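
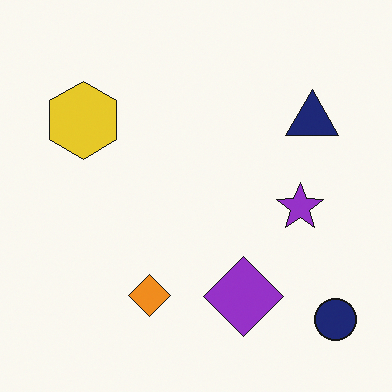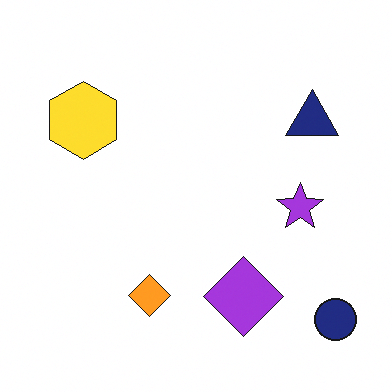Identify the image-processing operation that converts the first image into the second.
The transformation is: brightened a little.

Every pixel — background and shapes alike — is uniformly brightened.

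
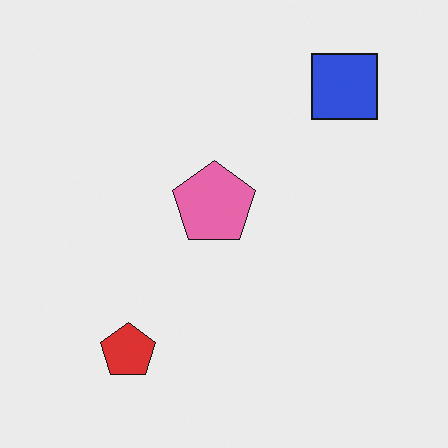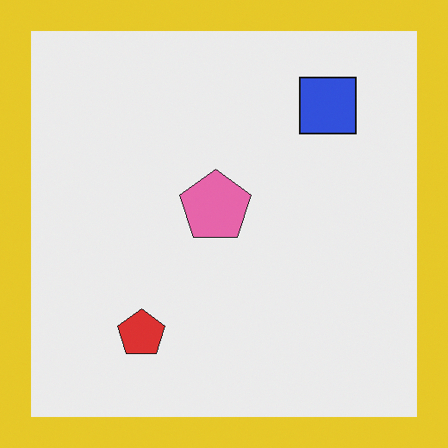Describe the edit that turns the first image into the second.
The transformation is: framed with a yellow border.

A solid yellow frame runs around the edge of the second image, with the content slightly shrunk inside it.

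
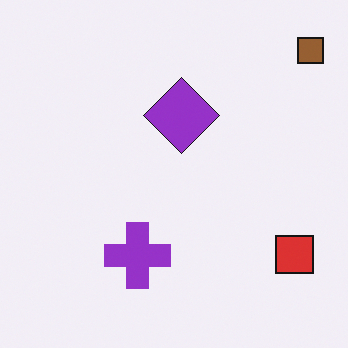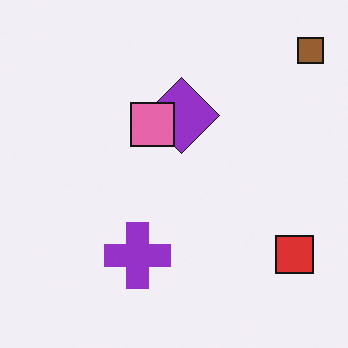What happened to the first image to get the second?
The second image is the first overlaid with an additional pink square.

A pink square appears in the second image that is absent from the first.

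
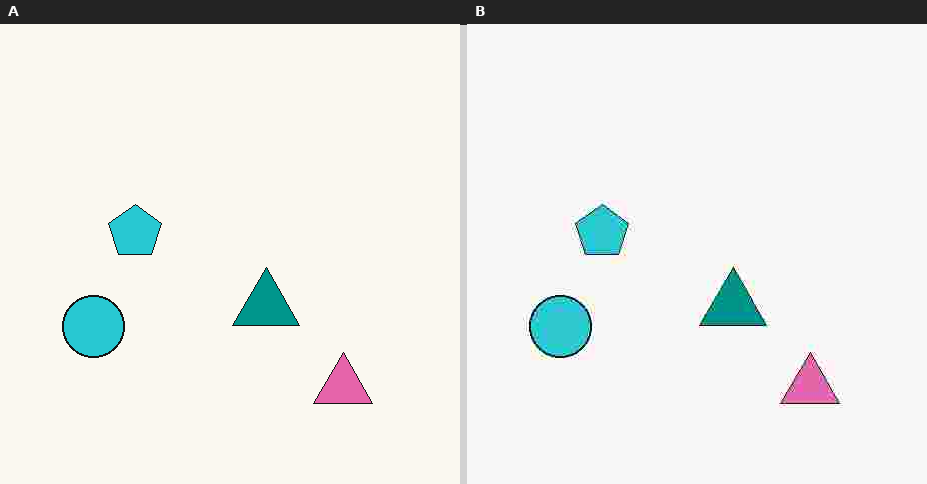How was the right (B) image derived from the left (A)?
The right (B) image is the left (A) degraded with heavy JPEG compression.

Blocky 8×8 compression artifacts appear around shape edges and the flat background shows ringing — characteristic JPEG degradation.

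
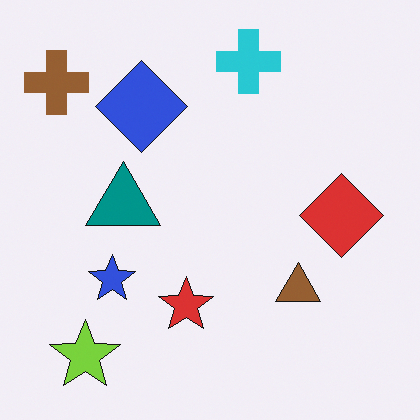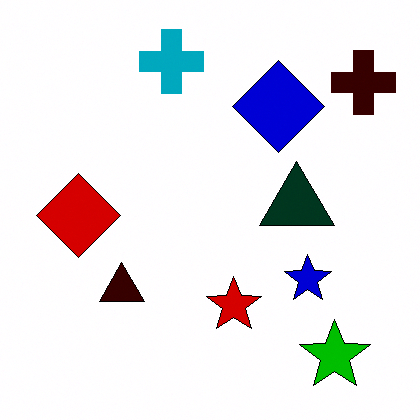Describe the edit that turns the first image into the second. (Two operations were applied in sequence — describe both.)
The second image is the first given much higher contrast, then flipped horizontally (left ↔ right).

Tones are pushed away from mid-grey across the whole image — a global contrast change. The brown cross is in the top-left of the first image and the top-right of the second — shapes on opposite sides of the vertical midline have swapped in a mirror flip.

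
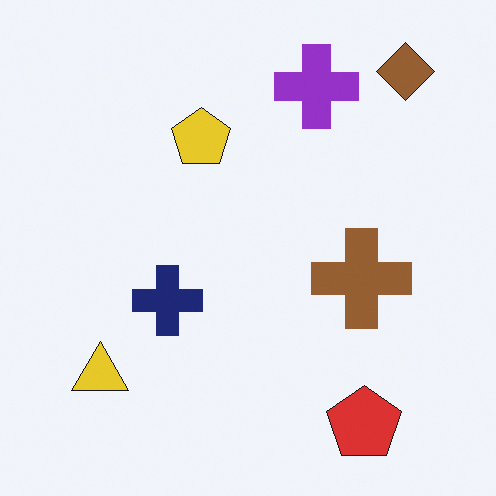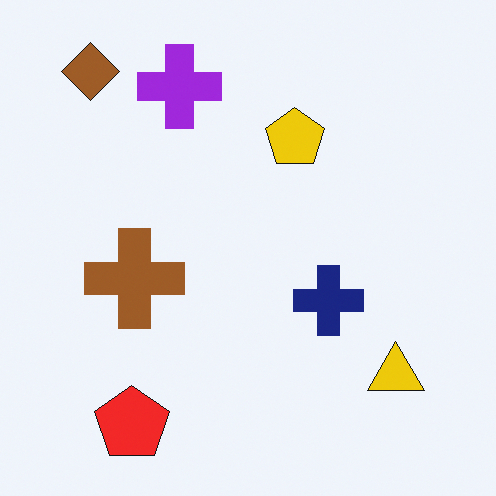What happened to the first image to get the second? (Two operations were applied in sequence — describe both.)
The transformation is: flipped horizontally (left ↔ right), then slightly oversaturated.

The brown diamond is in the top-right of the first image and the top-left of the second — shapes on opposite sides of the vertical midline have swapped in a mirror flip. All colors are more vivid — a global saturation change.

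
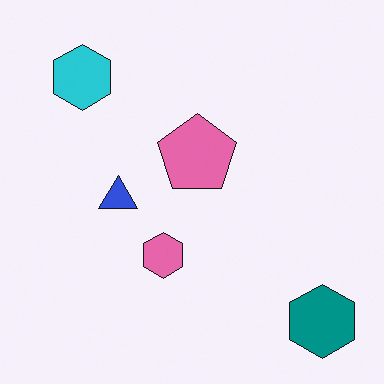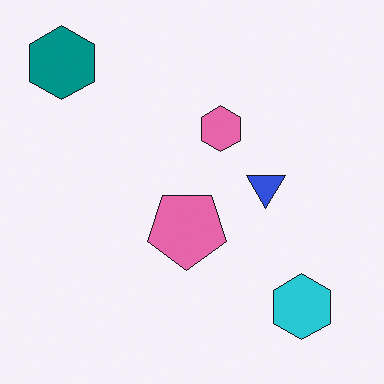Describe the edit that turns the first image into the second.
This is the original image rotated 180°.

The teal hexagon sits in the bottom-right of the first image and the top-left of the second — consistent with a whole-image 180° rotation.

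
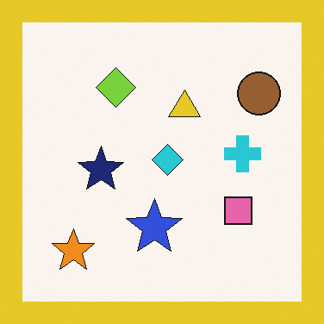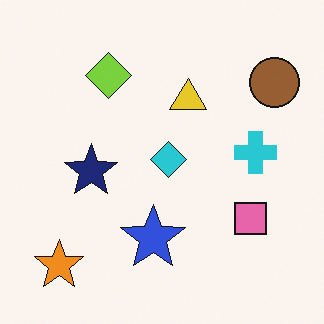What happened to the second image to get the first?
The image was framed with a yellow border.

A solid yellow frame runs around the edge of the first image, with the content slightly shrunk inside it.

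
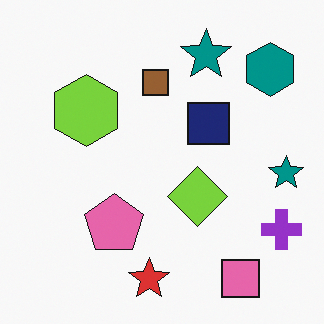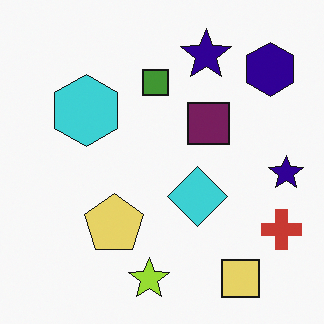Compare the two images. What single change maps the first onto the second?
It was hue-shifted noticeably.

Every shape's color has rotated by the same amount around the hue wheel — a uniform hue shift.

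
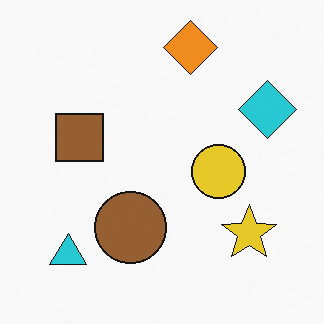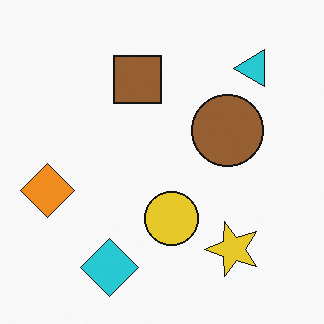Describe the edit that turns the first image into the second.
This is the original image transposed (reflected across the top-left ↔ bottom-right diagonal).

Shapes have swapped their row and column positions — what was in the top-right is now in the bottom-left — a diagonal reflection.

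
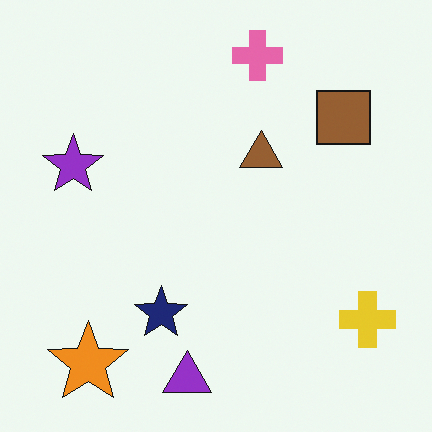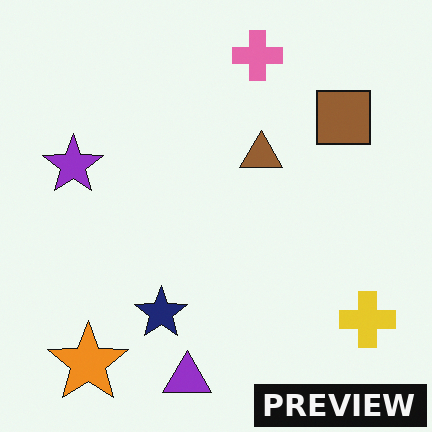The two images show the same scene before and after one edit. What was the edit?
The second image is the first watermarked with the text "PREVIEW" in the lower-right corner.

A dark label reading "PREVIEW" appears in the lower-right corner.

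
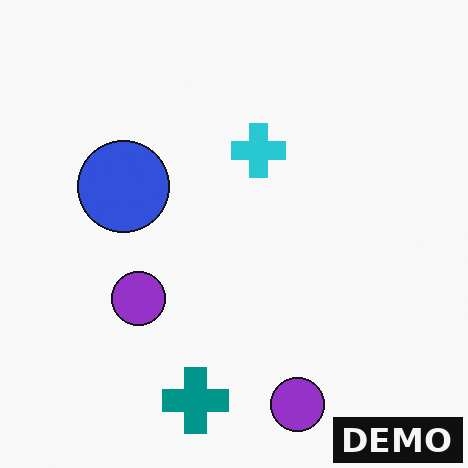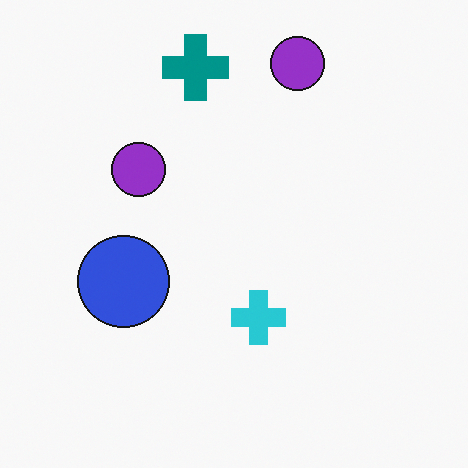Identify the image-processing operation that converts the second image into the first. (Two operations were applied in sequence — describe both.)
Flipped vertically (top ↔ bottom), then watermarked with the text "DEMO" in the lower-right corner.

The teal cross is in the top of the second image and the bottom of the first — shapes on opposite sides of the horizontal midline have swapped in a mirror flip. A dark label reading "DEMO" appears in the lower-right corner.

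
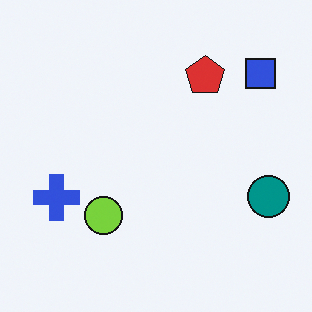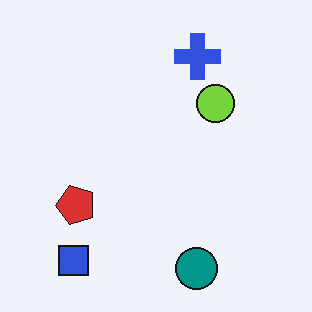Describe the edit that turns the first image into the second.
The image was transposed (reflected across the top-left ↔ bottom-right diagonal).

Shapes have swapped their row and column positions — what was in the top-right is now in the bottom-left — a diagonal reflection.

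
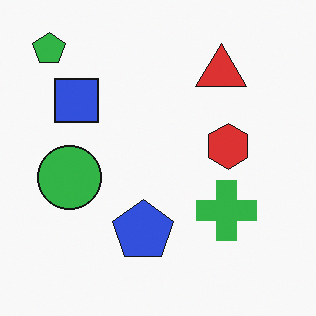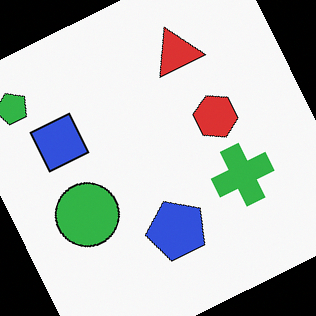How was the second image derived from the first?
The transformation is: rotated counter-clockwise by a moderate amount.

Every shape is tilted by the same angle and the image corners show triangular fill wedges — a whole-image rotation by a non-right angle.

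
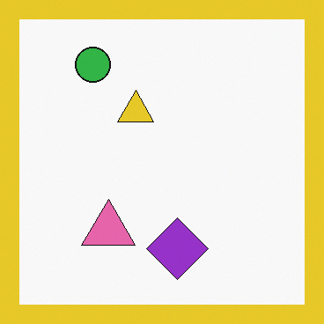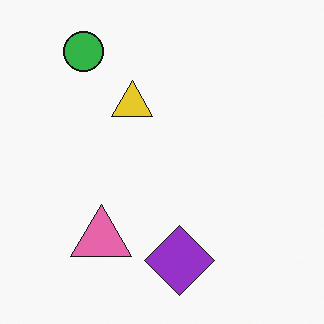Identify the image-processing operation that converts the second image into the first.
It was framed with a yellow border.

A solid yellow frame runs around the edge of the first image, with the content slightly shrunk inside it.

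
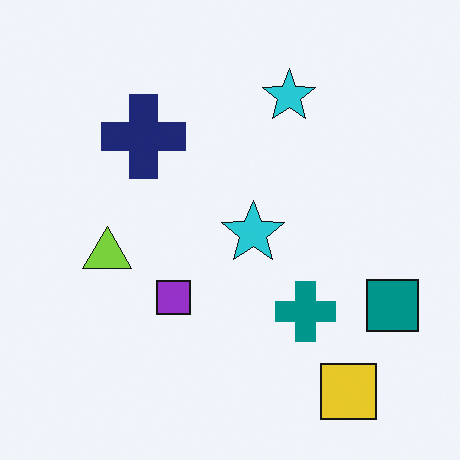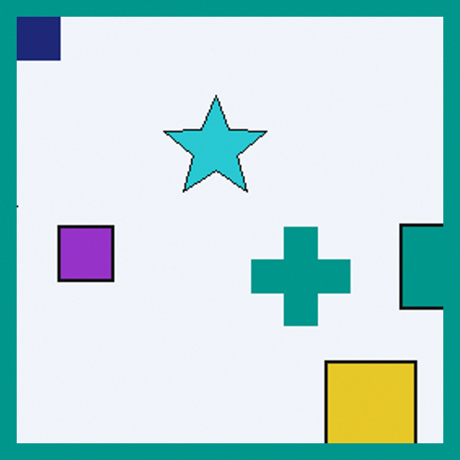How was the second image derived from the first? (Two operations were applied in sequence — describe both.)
It was cropped tightly and scaled back up, then framed with a teal border.

The visible shapes are larger and the field of view is narrower; shapes near the original edges may be partly or wholly outside the frame — a crop-and-rescale. A solid teal frame runs around the edge of the second image, with the content slightly shrunk inside it.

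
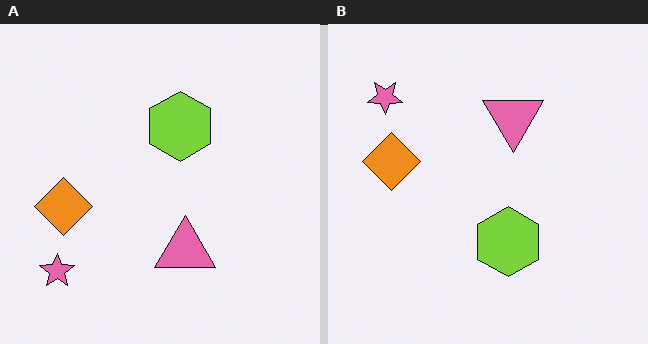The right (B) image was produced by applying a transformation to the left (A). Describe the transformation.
It was flipped vertically (top ↔ bottom).

The pink star is in the bottom-left of the left (A) image and the top-left of the right (B) — shapes on opposite sides of the horizontal midline have swapped in a mirror flip.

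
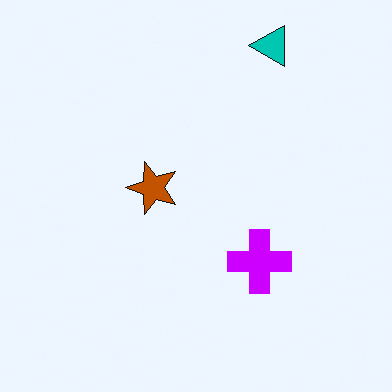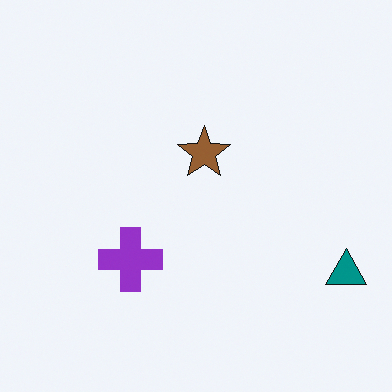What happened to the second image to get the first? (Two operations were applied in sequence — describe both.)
The transformation is: rotated 90° counter-clockwise, then heavily oversaturated.

The teal triangle sits in the bottom-right of the second image and the top-right of the first — consistent with a whole-image 90° counter-clockwise rotation. All colors are more vivid — a global saturation change.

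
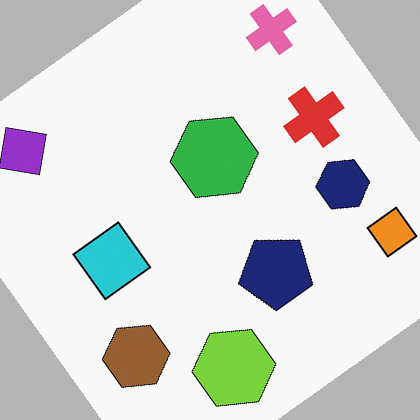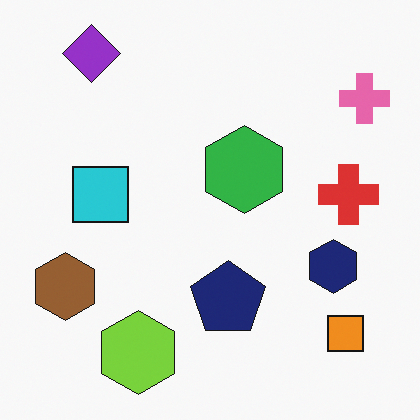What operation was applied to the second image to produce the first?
The transformation is: rotated counter-clockwise by a large amount — several tens of degrees.

Every shape is tilted by the same angle and the image corners show triangular fill wedges — a whole-image rotation by a non-right angle.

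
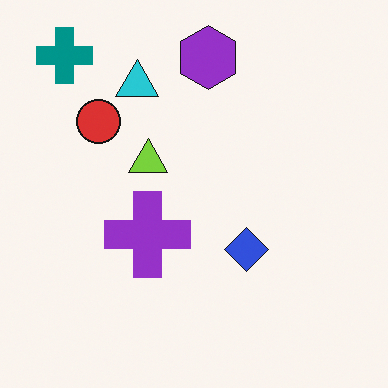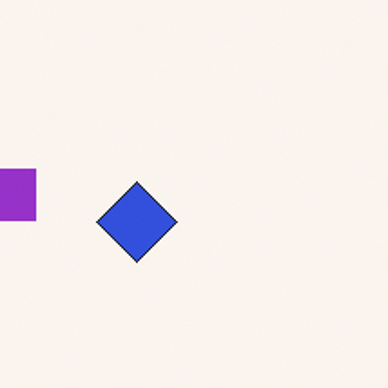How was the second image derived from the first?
It was cropped to a noticeably smaller region and rescaled.

The visible shapes are larger and the field of view is narrower; shapes near the original edges may be partly or wholly outside the frame — a crop-and-rescale.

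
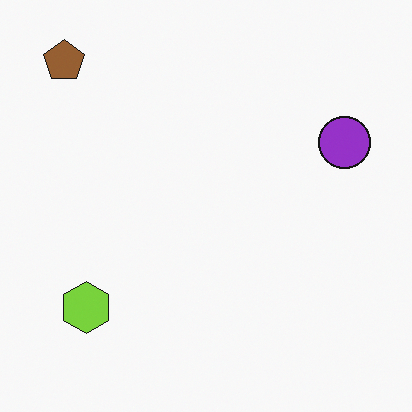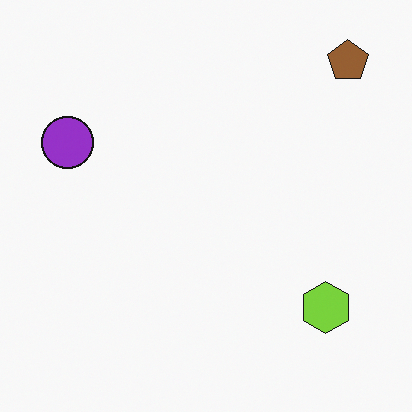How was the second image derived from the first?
This is the original image flipped horizontally (left ↔ right).

The brown pentagon is in the top-left of the first image and the top-right of the second — shapes on opposite sides of the vertical midline have swapped in a mirror flip.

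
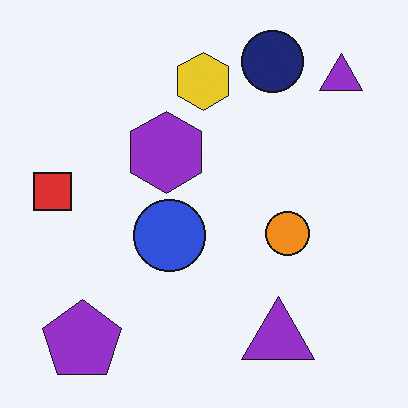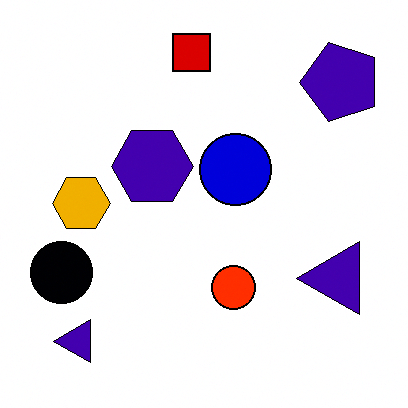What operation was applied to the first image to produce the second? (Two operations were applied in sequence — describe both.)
The transformation is: transposed (reflected across the top-left ↔ bottom-right diagonal), then given much higher contrast.

Shapes have swapped their row and column positions — what was in the top-right is now in the bottom-left — a diagonal reflection. Tones are pushed away from mid-grey across the whole image — a global contrast change.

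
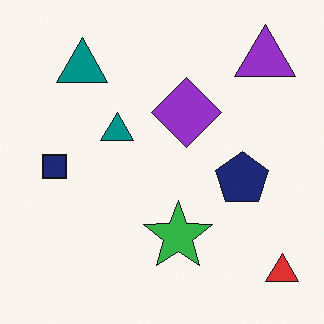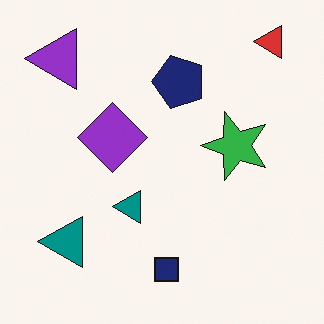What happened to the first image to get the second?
Rotated 90° counter-clockwise.

The red triangle sits in the bottom-right of the first image and the top-right of the second — consistent with a whole-image 90° counter-clockwise rotation.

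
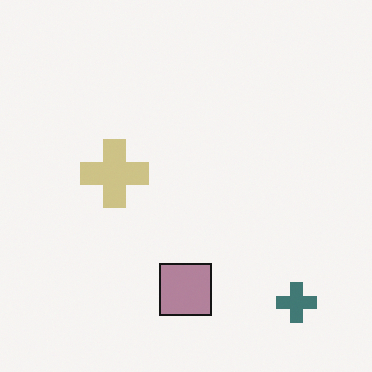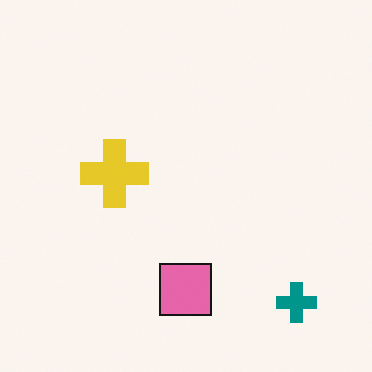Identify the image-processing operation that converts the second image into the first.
It was heavily desaturated.

All colors are more muted and greyish — a global saturation change.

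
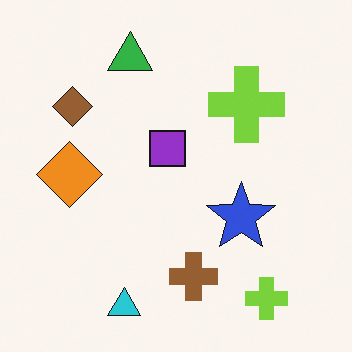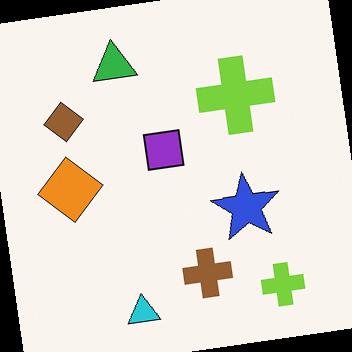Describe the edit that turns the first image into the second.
The image was rotated counter-clockwise by a few degrees.

Every shape is tilted by the same angle and the image corners show triangular fill wedges — a whole-image rotation by a non-right angle.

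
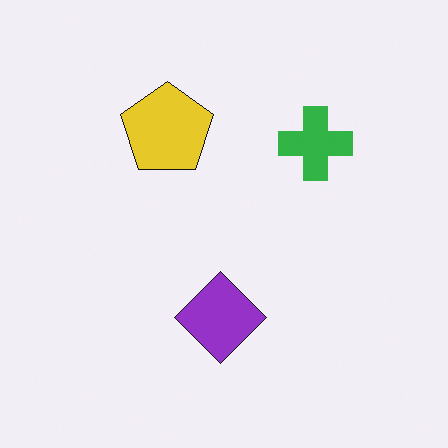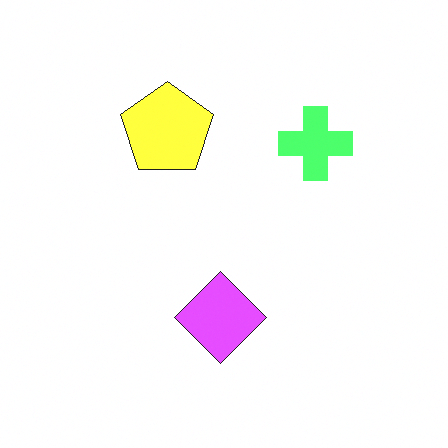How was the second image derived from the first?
Noticeably brightened.

Every pixel — background and shapes alike — is uniformly brightened.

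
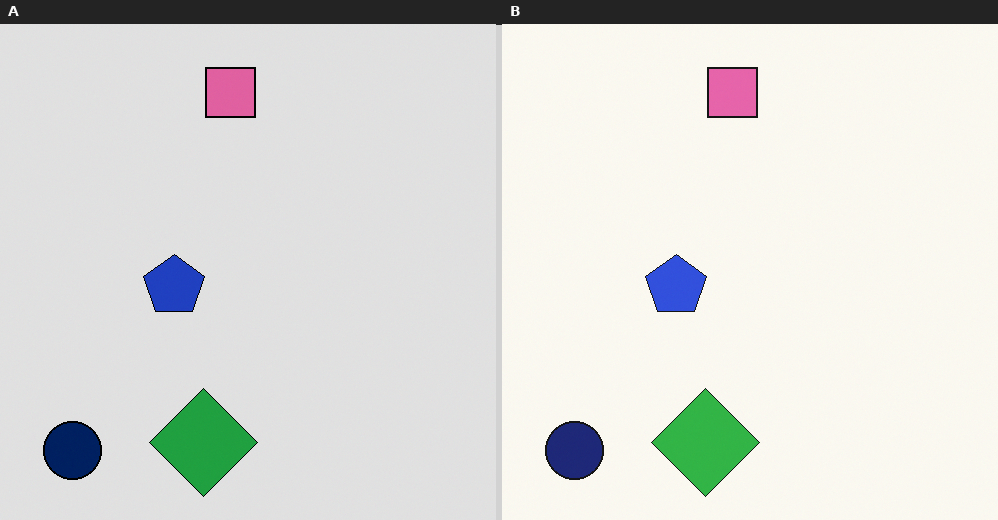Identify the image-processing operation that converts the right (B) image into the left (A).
The transformation is: moderately posterized.

Each flat color has snapped to a coarser quantized level — most visibly, the near-white background has dropped to a flat grey.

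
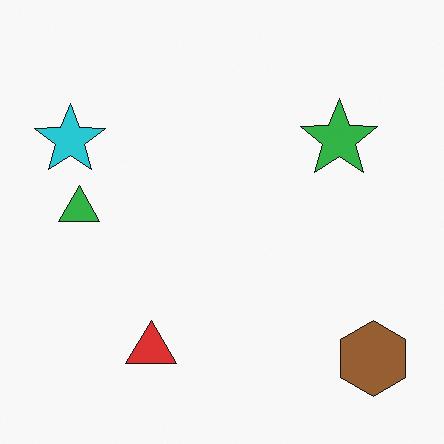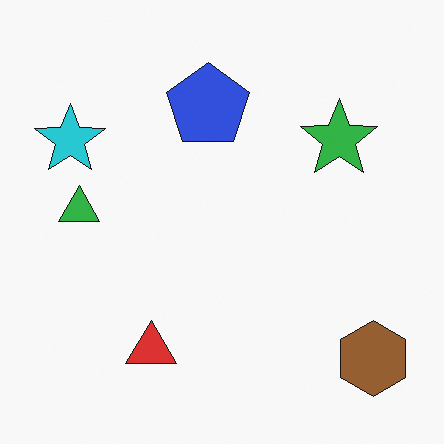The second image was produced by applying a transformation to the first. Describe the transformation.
Overlaid with an additional blue pentagon.

A blue pentagon appears in the second image that is absent from the first.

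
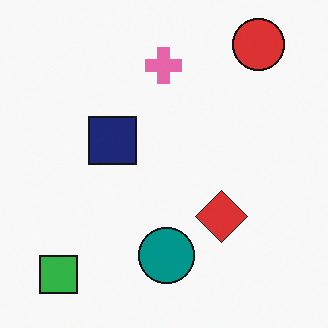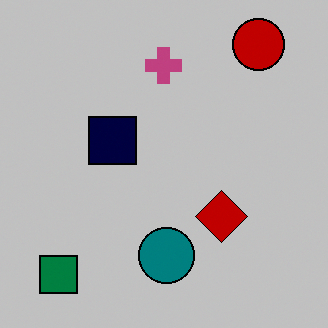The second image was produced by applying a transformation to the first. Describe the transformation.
Aggressively posterized.

Each flat color has snapped to a coarser quantized level — most visibly, the near-white background has dropped to a flat grey.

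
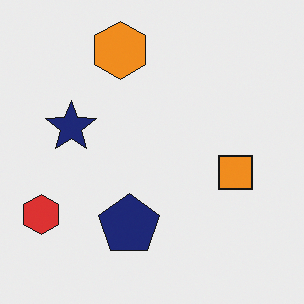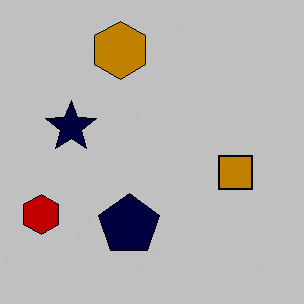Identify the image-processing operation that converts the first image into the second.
The transformation is: aggressively posterized.

Each flat color has snapped to a coarser quantized level — most visibly, the near-white background has dropped to a flat grey.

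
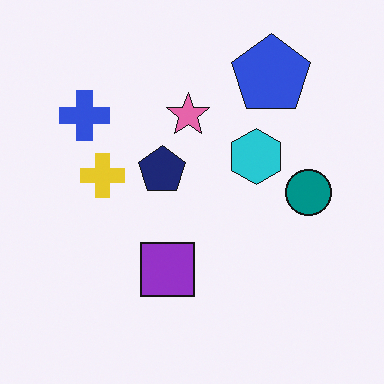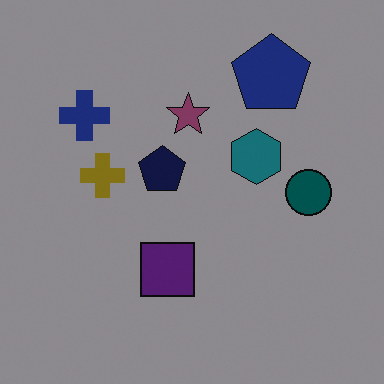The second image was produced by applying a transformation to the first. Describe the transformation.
The second image is the first darkened a lot.

Every pixel — background and shapes alike — is uniformly darkened.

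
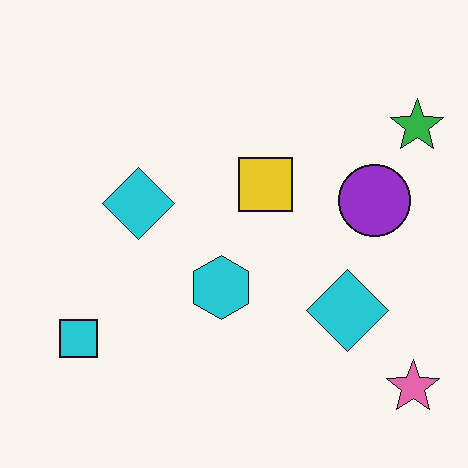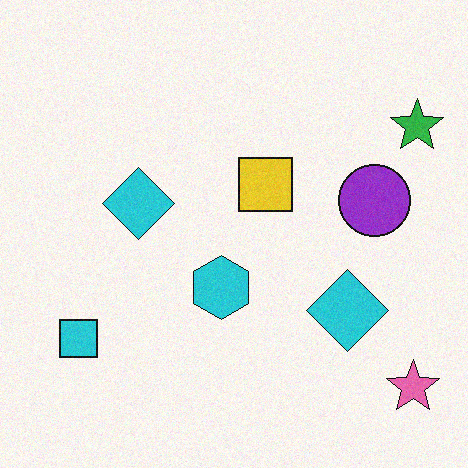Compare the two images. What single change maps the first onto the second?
The image was degraded with a light layer of grain.

Random speckle covers the whole image, including the flat background.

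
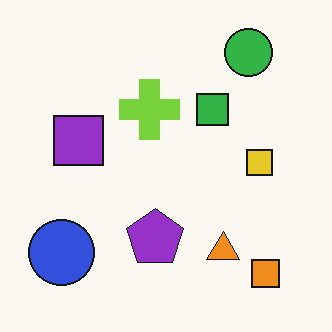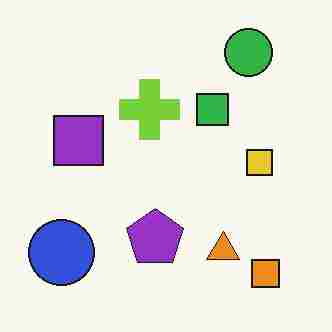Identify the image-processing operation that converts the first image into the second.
The image was heavily JPEG-compressed with obvious blocking artifacts.

Blocky 8×8 compression artifacts appear around shape edges and the flat background shows ringing — characteristic JPEG degradation.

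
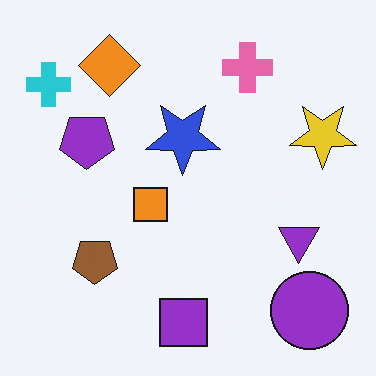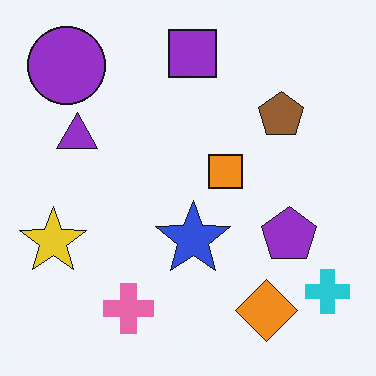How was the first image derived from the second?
The image was rotated 180°.

The purple circle sits in the top-left of the second image and the bottom-right of the first — consistent with a whole-image 180° rotation.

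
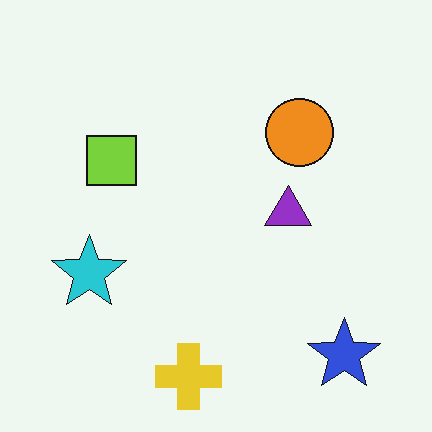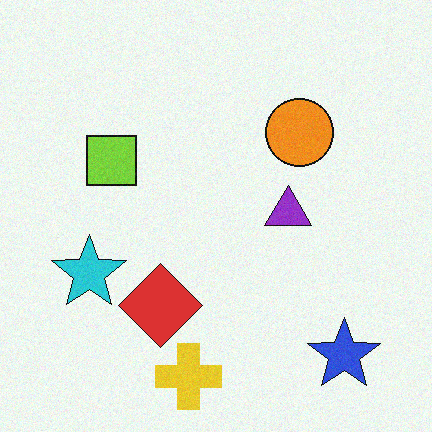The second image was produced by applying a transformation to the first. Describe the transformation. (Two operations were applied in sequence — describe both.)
The transformation is: degraded with a light layer of grain, then overlaid with an additional red diamond.

Random speckle covers the whole image, including the flat background. A red diamond appears in the second image that is absent from the first.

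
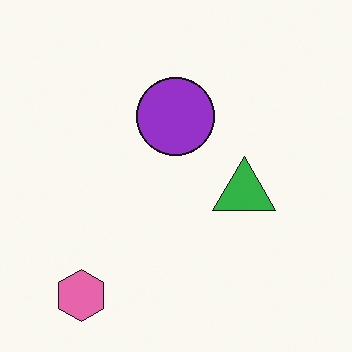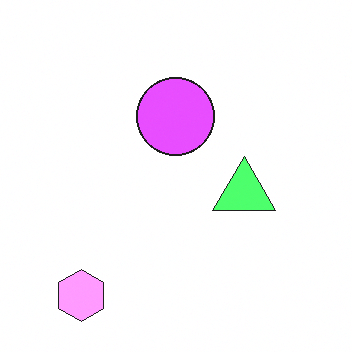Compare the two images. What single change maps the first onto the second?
It was brightened a lot.

Every pixel — background and shapes alike — is uniformly brightened.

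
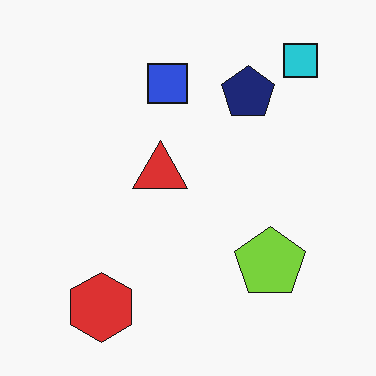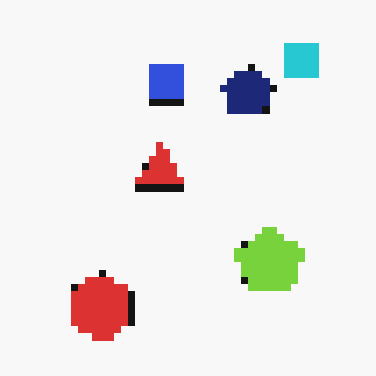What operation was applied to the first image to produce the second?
The image was pixelated into visible square blocks.

Shapes are reduced to large square blocks; fine edges and outlines are lost — a downscale-then-upscale (mosaic) effect.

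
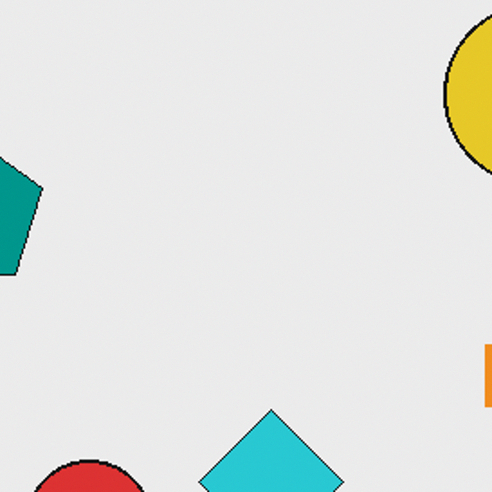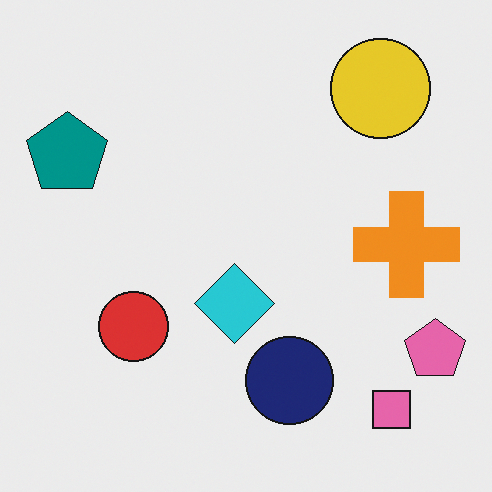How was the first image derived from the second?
The image was cropped to a noticeably smaller region and rescaled.

The visible shapes are larger and the field of view is narrower; shapes near the original edges may be partly or wholly outside the frame — a crop-and-rescale.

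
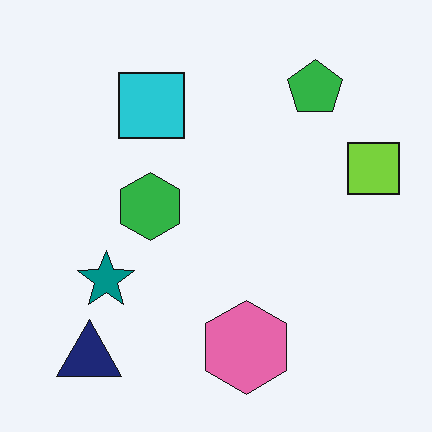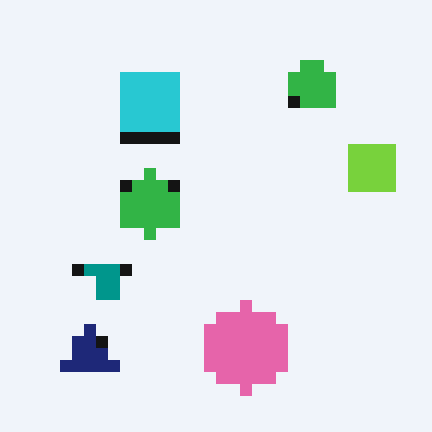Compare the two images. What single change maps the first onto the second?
The second image is the first heavily pixelated into large blocks.

Shapes are reduced to large square blocks; fine edges and outlines are lost — a downscale-then-upscale (mosaic) effect.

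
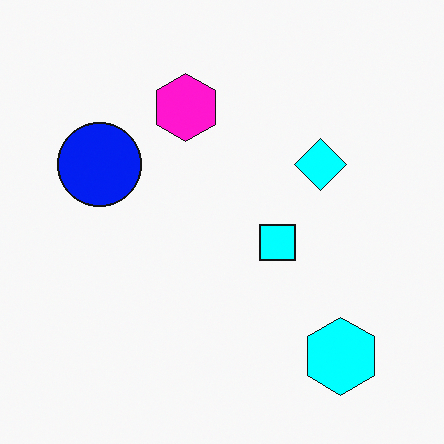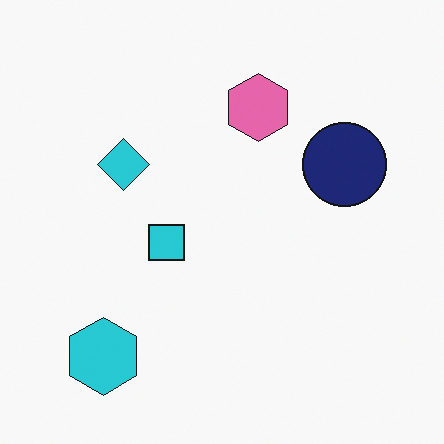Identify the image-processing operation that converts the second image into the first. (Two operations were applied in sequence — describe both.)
The transformation is: flipped horizontally (left ↔ right), then heavily oversaturated.

The navy circle is in the right of the second image and the left of the first — shapes on opposite sides of the vertical midline have swapped in a mirror flip. All colors are more vivid — a global saturation change.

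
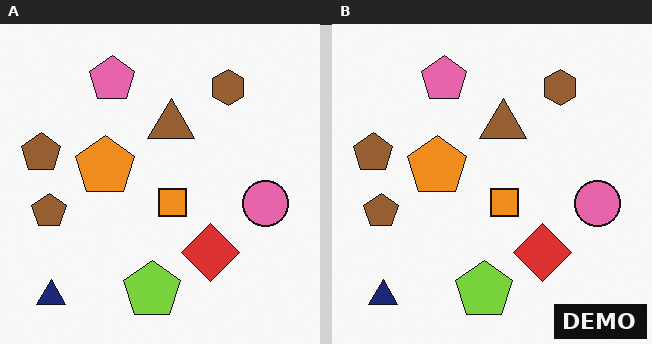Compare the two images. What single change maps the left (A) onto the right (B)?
The image was watermarked with the text "DEMO" in the lower-right corner.

A dark label reading "DEMO" appears in the lower-right corner.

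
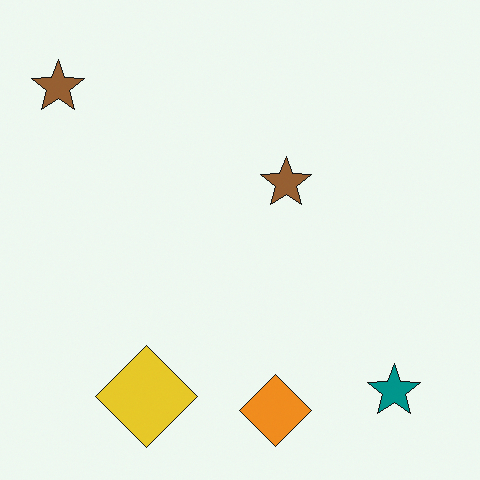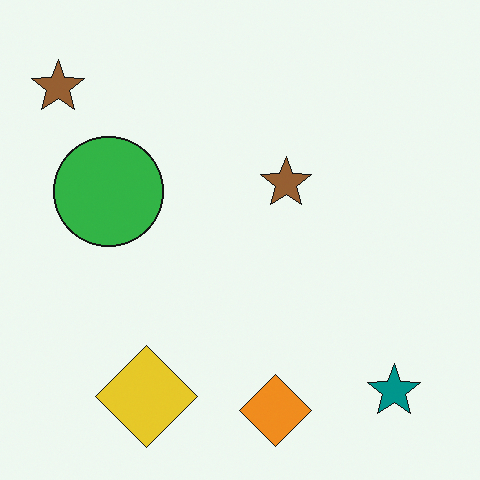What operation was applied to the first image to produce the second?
The transformation is: overlaid with an additional green circle.

A green circle appears in the second image that is absent from the first.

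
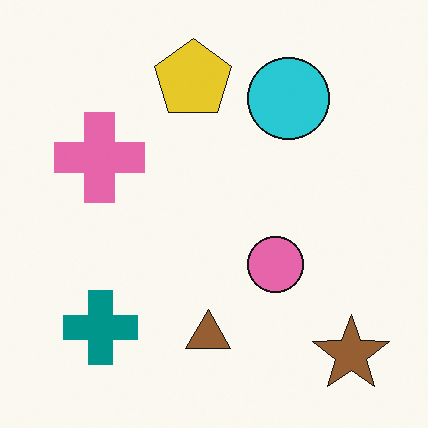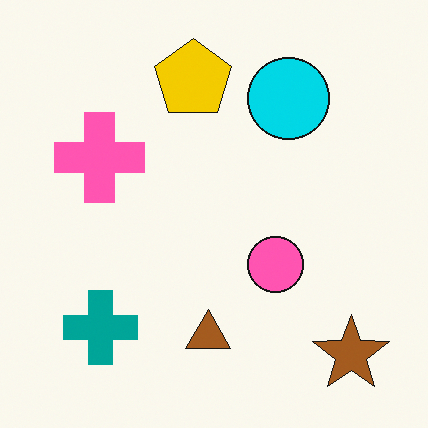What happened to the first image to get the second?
Slightly oversaturated.

All colors are more vivid — a global saturation change.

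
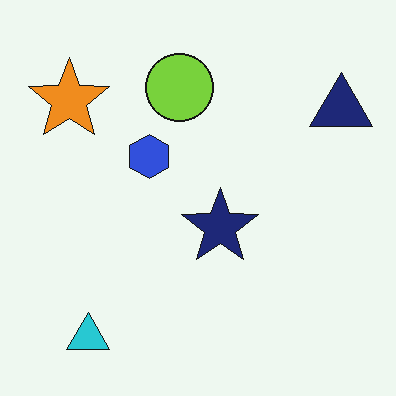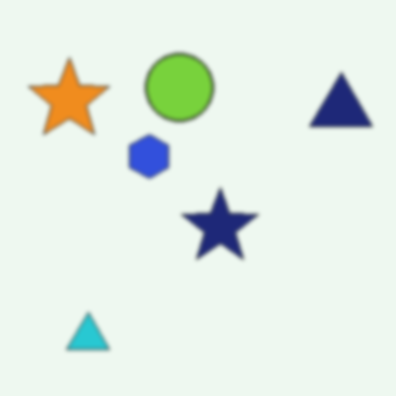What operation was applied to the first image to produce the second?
This is the original image lightly blurred.

Shape edges and outlines are uniformly softened across the whole image.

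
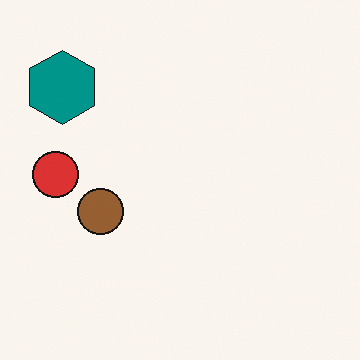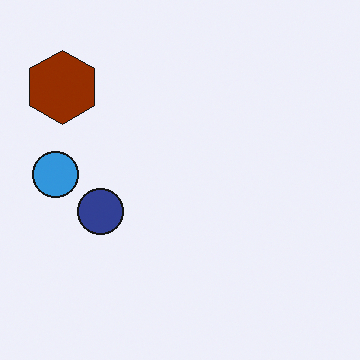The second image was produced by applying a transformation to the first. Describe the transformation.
The second image is the first hue-shifted by a large amount.

Every shape's color has rotated by the same amount around the hue wheel — a uniform hue shift.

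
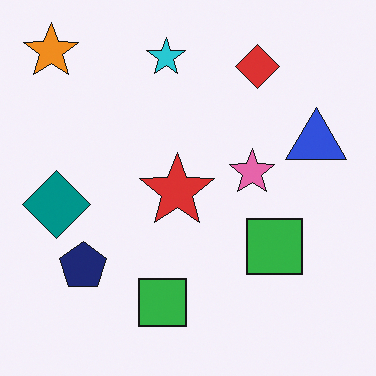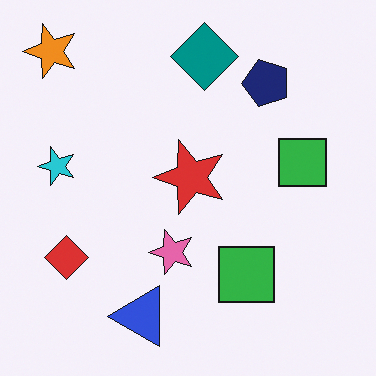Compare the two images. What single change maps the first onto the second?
The transformation is: transposed (reflected across the top-left ↔ bottom-right diagonal).

Shapes have swapped their row and column positions — what was in the top-right is now in the bottom-left — a diagonal reflection.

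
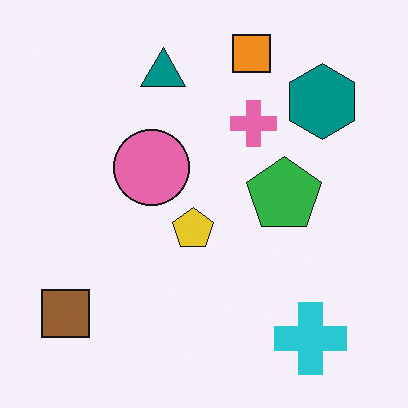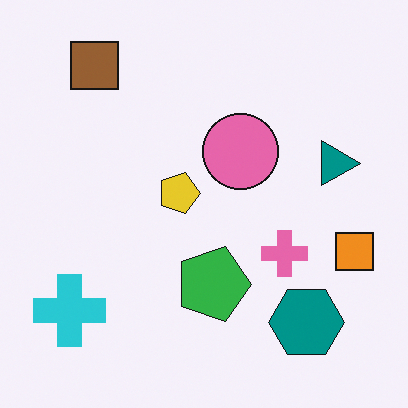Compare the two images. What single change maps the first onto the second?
The transformation is: rotated 90° clockwise.

The brown square sits in the bottom-left of the first image and the top-left of the second — consistent with a whole-image 90° clockwise rotation.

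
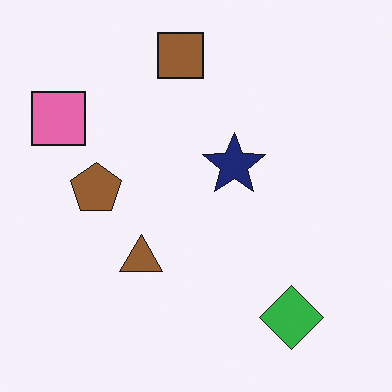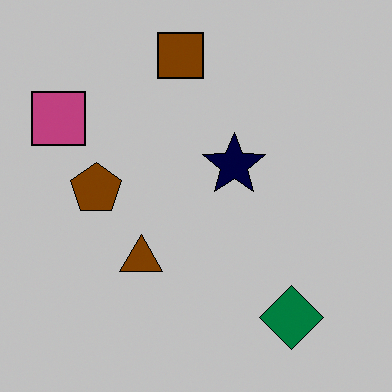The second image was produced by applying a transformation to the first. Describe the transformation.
It was heavily posterized to just a handful of flat colors.

Each flat color has snapped to a coarser quantized level — most visibly, the near-white background has dropped to a flat grey.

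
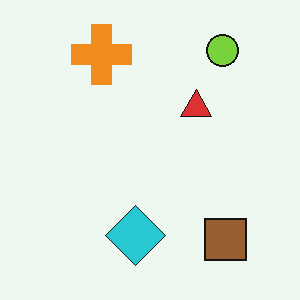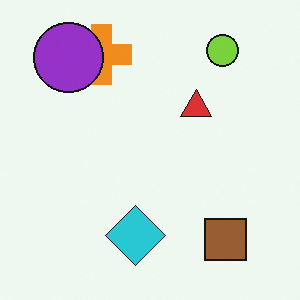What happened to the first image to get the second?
The second image is the first overlaid with an additional purple circle.

A purple circle appears in the second image that is absent from the first.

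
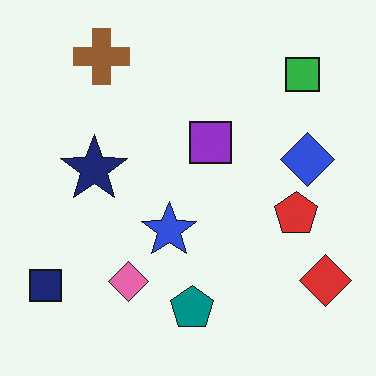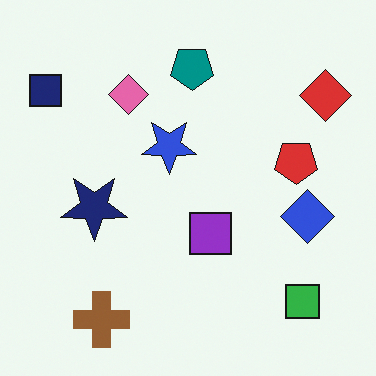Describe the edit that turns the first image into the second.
This is the original image flipped vertically (top ↔ bottom).

The brown cross is in the top-left of the first image and the bottom-left of the second — shapes on opposite sides of the horizontal midline have swapped in a mirror flip.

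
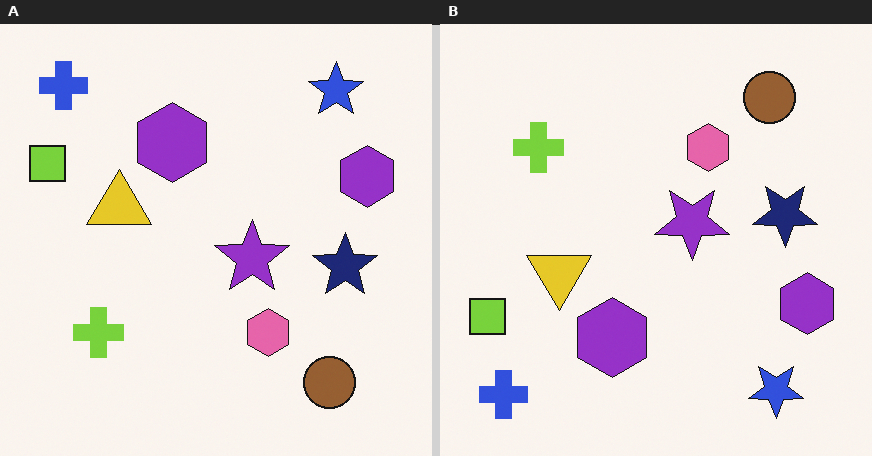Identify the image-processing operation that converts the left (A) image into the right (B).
The right (B) image is the left (A) flipped vertically (top ↔ bottom).

The blue cross is in the top-left of the left (A) image and the bottom-left of the right (B) — shapes on opposite sides of the horizontal midline have swapped in a mirror flip.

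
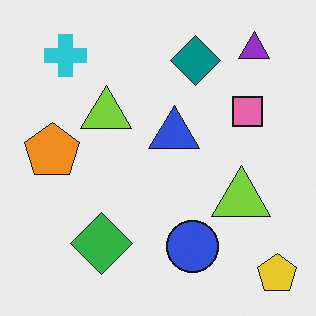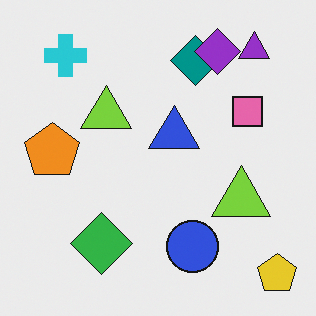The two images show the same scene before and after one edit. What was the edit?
The transformation is: overlaid with an additional purple diamond.

A purple diamond appears in the second image that is absent from the first.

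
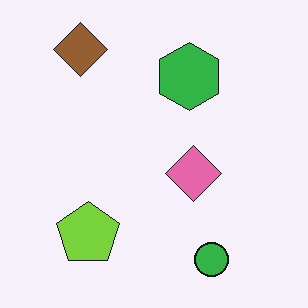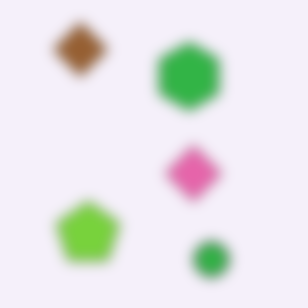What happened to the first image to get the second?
The transformation is: strongly gaussian-blurred.

Shape edges and outlines are uniformly softened across the whole image.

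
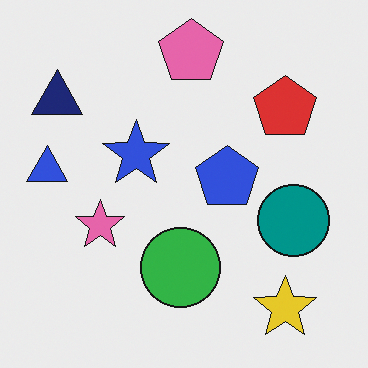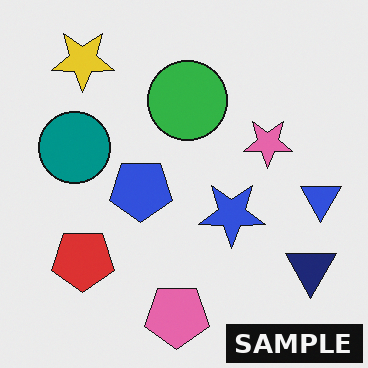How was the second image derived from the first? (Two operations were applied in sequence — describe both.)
This is the original image rotated 180°, then watermarked with the text "SAMPLE" in the lower-right corner.

The yellow star sits in the bottom-right of the first image and the top-left of the second — consistent with a whole-image 180° rotation. A dark label reading "SAMPLE" appears in the lower-right corner.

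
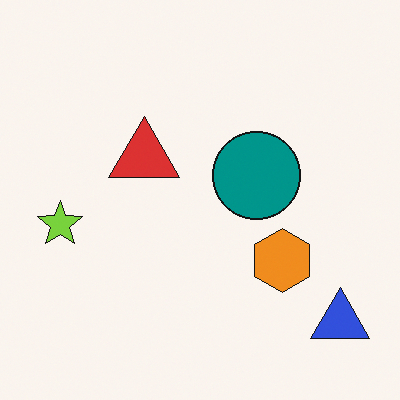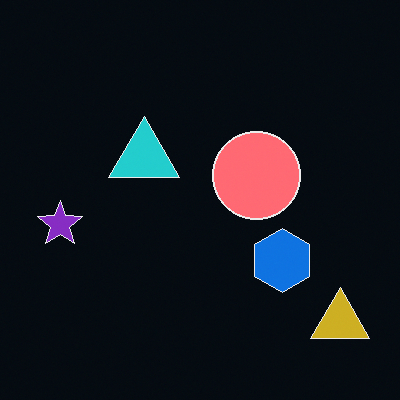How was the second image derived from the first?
The image was color-inverted (negative).

The light background has become dark and every shape's color is its complement — a photographic negative.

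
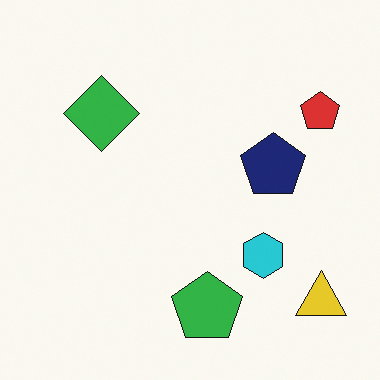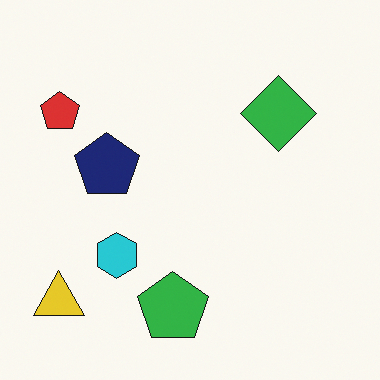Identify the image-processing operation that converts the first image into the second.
Flipped horizontally (left ↔ right).

The yellow triangle is in the bottom-right of the first image and the bottom-left of the second — shapes on opposite sides of the vertical midline have swapped in a mirror flip.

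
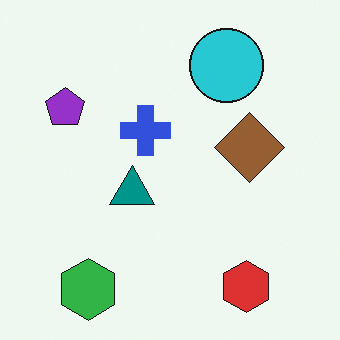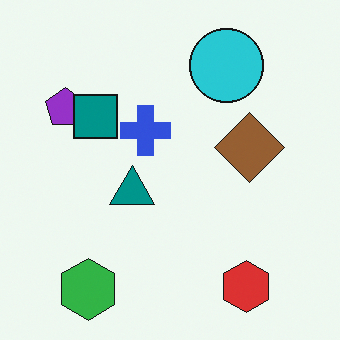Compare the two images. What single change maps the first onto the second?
It was overlaid with an additional teal square.

A teal square appears in the second image that is absent from the first.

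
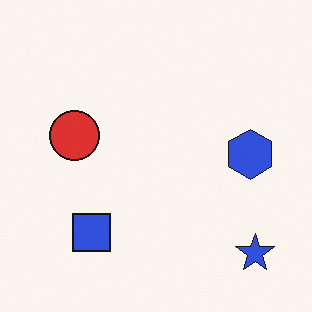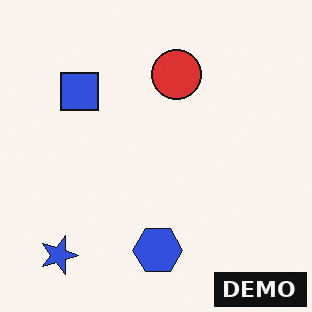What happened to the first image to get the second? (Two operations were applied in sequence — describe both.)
The second image is the first rotated 90° clockwise, then watermarked with the text "DEMO" in the lower-right corner.

The blue star sits in the bottom-right of the first image and the bottom-left of the second — consistent with a whole-image 90° clockwise rotation. A dark label reading "DEMO" appears in the lower-right corner.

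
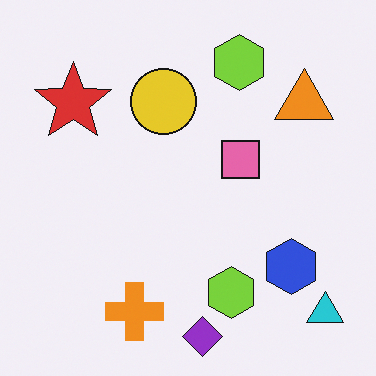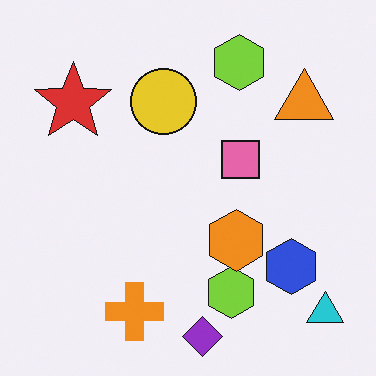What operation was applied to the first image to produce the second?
The transformation is: overlaid with an additional orange hexagon.

An orange hexagon appears in the second image that is absent from the first.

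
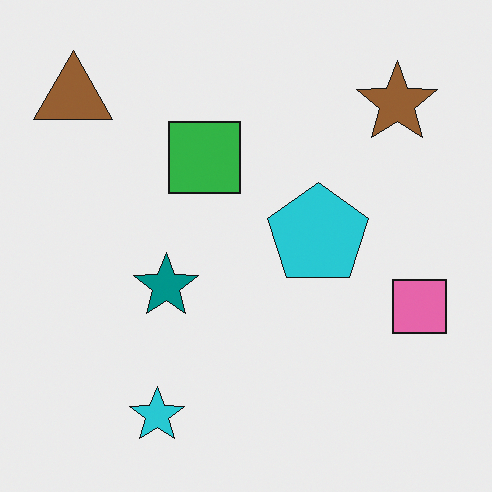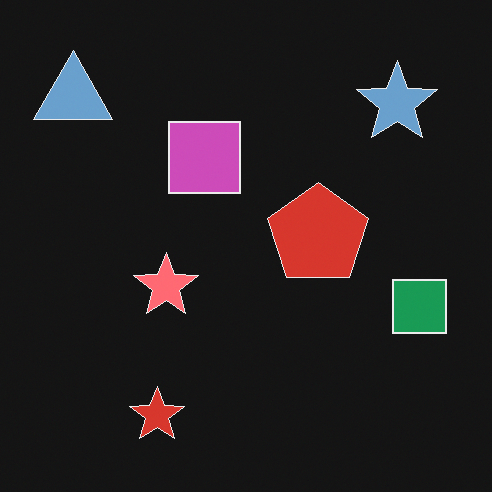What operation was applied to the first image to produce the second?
The transformation is: color-inverted (negative).

The light background has become dark and every shape's color is its complement — a photographic negative.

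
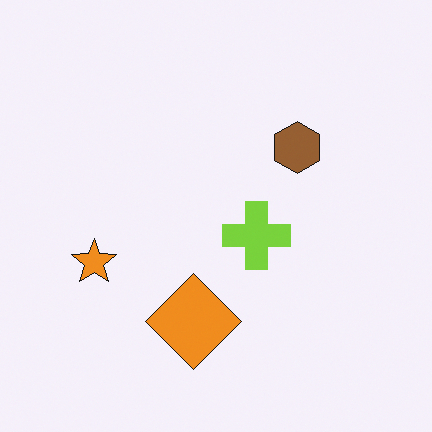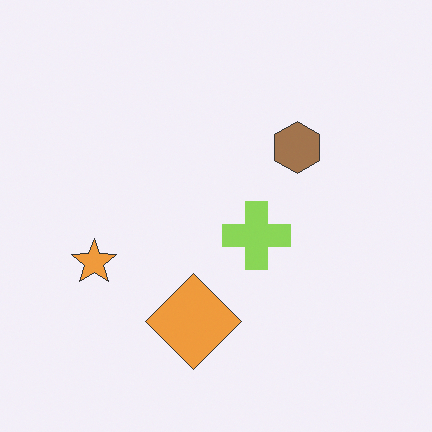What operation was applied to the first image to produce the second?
The image was given slightly reduced contrast.

Tones are pushed toward mid-grey across the whole image — a global contrast change.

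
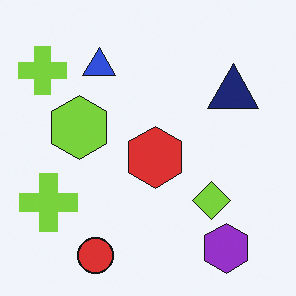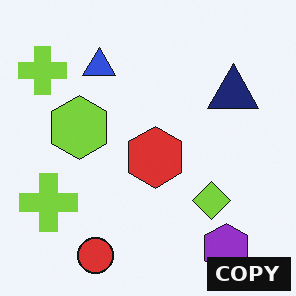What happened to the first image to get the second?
The second image is the first watermarked with the text "COPY" in the lower-right corner.

A dark label reading "COPY" appears in the lower-right corner.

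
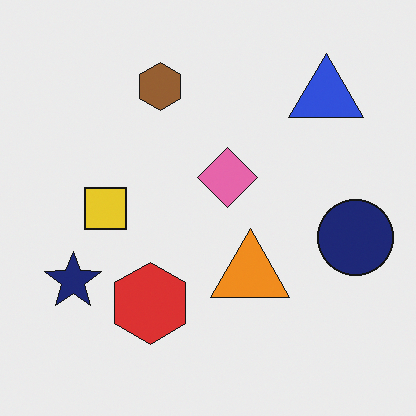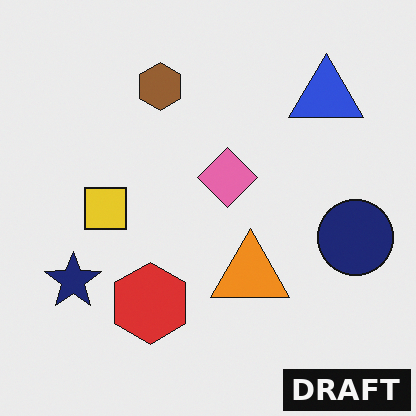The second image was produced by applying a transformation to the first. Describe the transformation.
It was watermarked with the text "DRAFT" in the lower-right corner.

A dark label reading "DRAFT" appears in the lower-right corner.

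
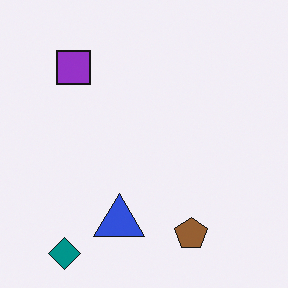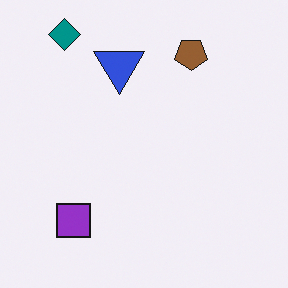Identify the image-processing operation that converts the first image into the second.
The second image is the first flipped vertically (top ↔ bottom).

The teal diamond is in the bottom-left of the first image and the top-left of the second — shapes on opposite sides of the horizontal midline have swapped in a mirror flip.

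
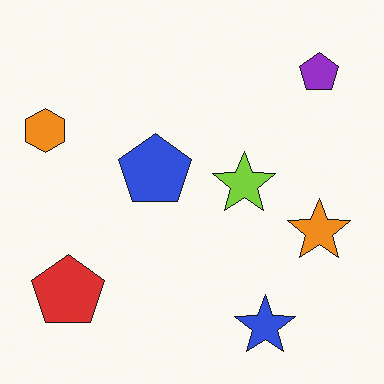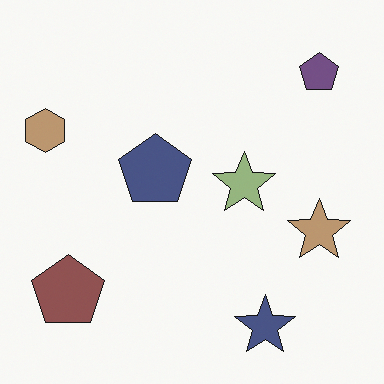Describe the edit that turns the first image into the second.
The second image is the first made much more muted (saturation change).

All colors are more muted and greyish — a global saturation change.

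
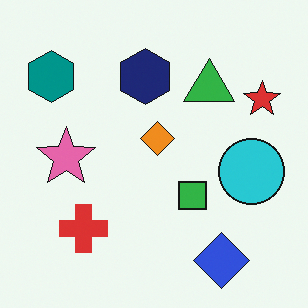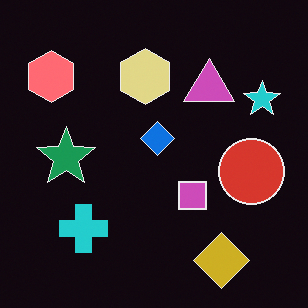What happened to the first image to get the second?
The image was color-inverted (negative).

The light background has become dark and every shape's color is its complement — a photographic negative.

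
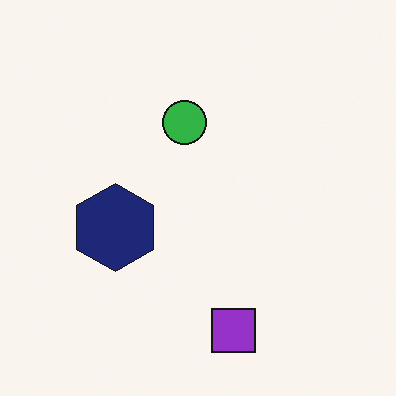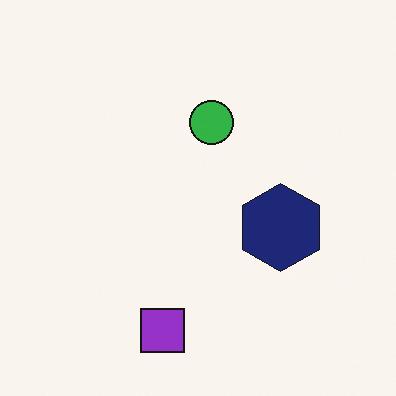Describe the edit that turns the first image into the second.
The transformation is: flipped horizontally (left ↔ right).

The navy hexagon is in the left of the first image and the right of the second — shapes on opposite sides of the vertical midline have swapped in a mirror flip.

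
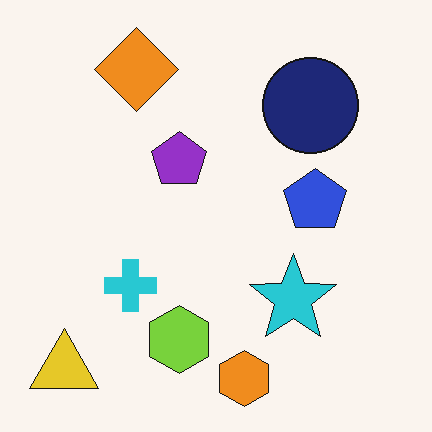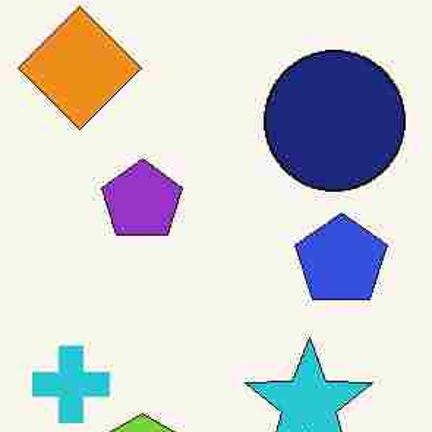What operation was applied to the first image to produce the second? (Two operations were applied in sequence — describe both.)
The second image is the first heavily JPEG-compressed with obvious blocking artifacts, then cropped to a modestly smaller region and rescaled.

Blocky 8×8 compression artifacts appear around shape edges and the flat background shows ringing — characteristic JPEG degradation. The visible shapes are larger and the field of view is narrower; shapes near the original edges may be partly or wholly outside the frame — a crop-and-rescale.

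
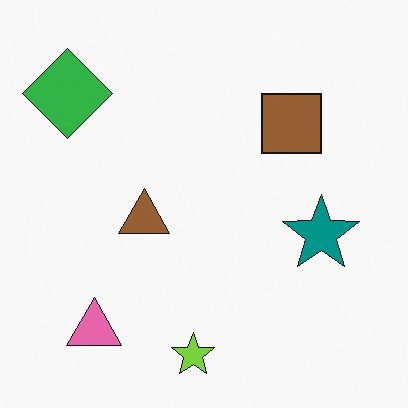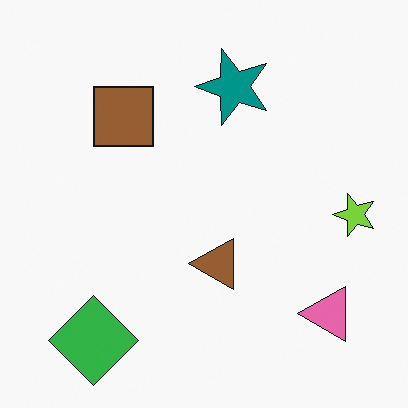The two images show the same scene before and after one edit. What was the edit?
The image was rotated 90° counter-clockwise.

The green diamond sits in the top-left of the first image and the bottom-left of the second — consistent with a whole-image 90° counter-clockwise rotation.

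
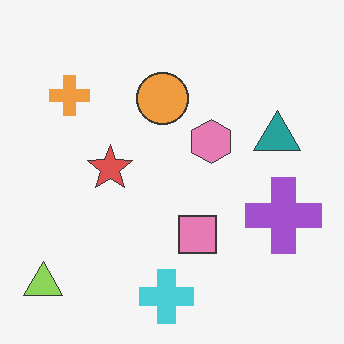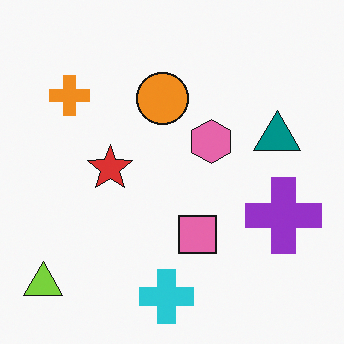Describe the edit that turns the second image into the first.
The transformation is: given slightly reduced contrast.

Tones are pushed toward mid-grey across the whole image — a global contrast change.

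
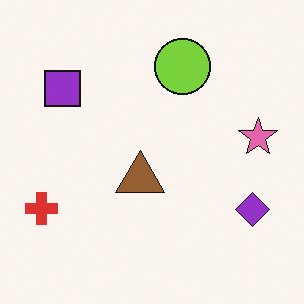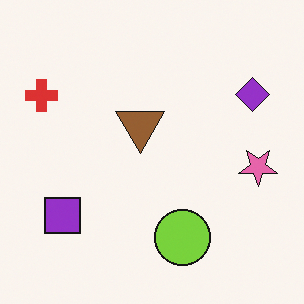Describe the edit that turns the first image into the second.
The image was flipped vertically (top ↔ bottom).

The lime circle is in the top of the first image and the bottom of the second — shapes on opposite sides of the horizontal midline have swapped in a mirror flip.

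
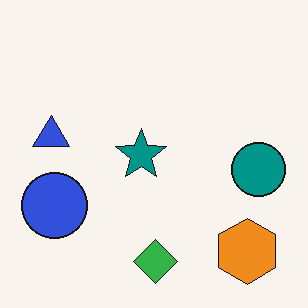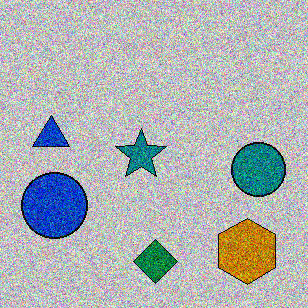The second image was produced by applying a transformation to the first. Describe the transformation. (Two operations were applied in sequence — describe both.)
This is the original image aggressively posterized, then degraded with strong gaussian noise.

Each flat color has snapped to a coarser quantized level — most visibly, the near-white background has dropped to a flat grey. Random speckle covers the whole image, including the flat background.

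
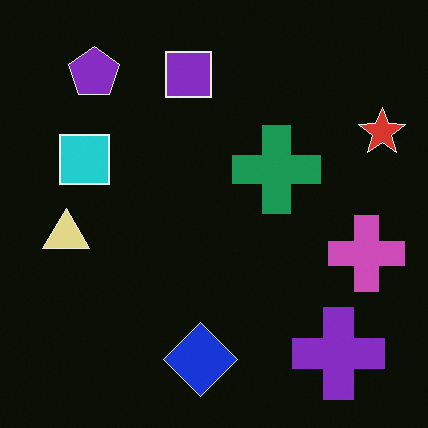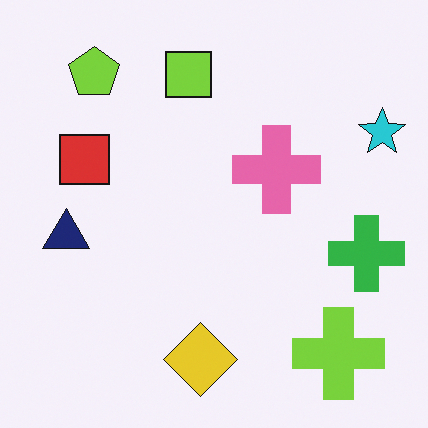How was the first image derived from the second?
Color-inverted (negative).

The light background has become dark and every shape's color is its complement — a photographic negative.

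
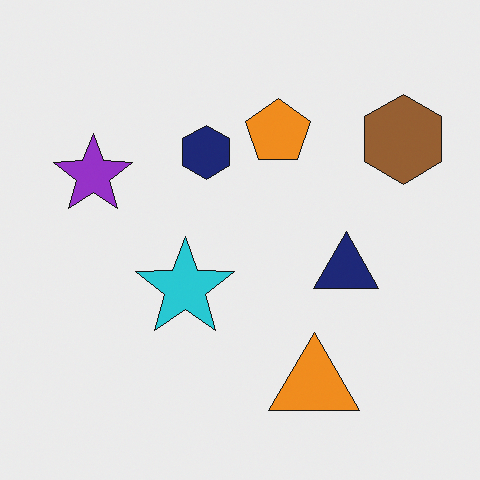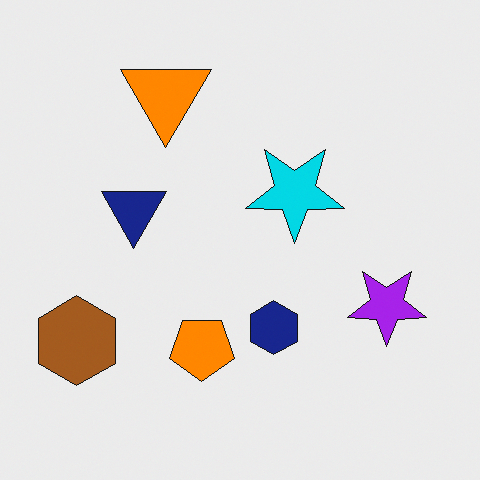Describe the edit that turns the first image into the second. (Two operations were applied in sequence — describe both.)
Rotated 180°, then slightly oversaturated.

The brown hexagon sits in the top-right of the first image and the bottom-left of the second — consistent with a whole-image 180° rotation. All colors are more vivid — a global saturation change.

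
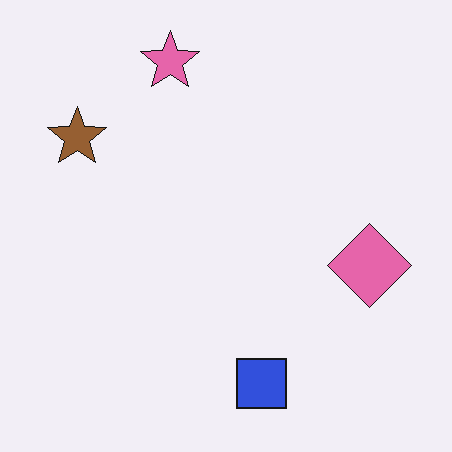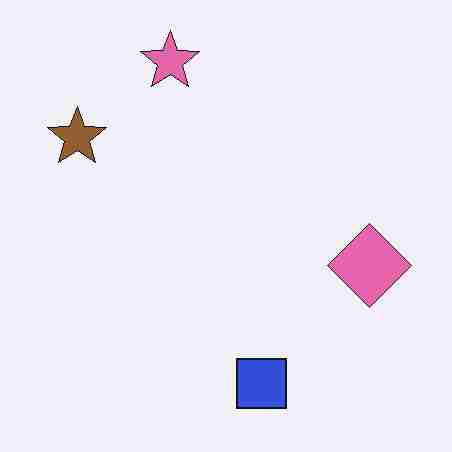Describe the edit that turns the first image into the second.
The transformation is: heavily JPEG-compressed with obvious blocking artifacts.

Blocky 8×8 compression artifacts appear around shape edges and the flat background shows ringing — characteristic JPEG degradation.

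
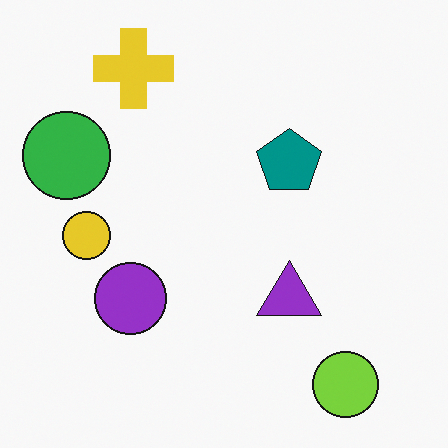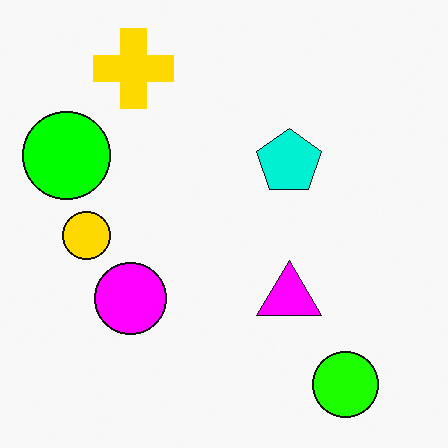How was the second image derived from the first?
This is the original image made much more vivid (saturation change).

All colors are more vivid — a global saturation change.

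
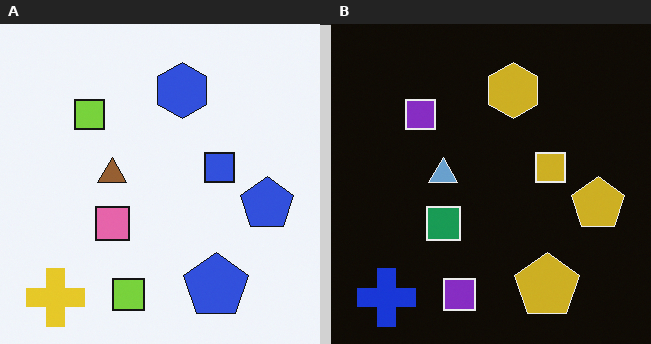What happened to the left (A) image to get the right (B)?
This is the original image color-inverted (negative).

The light background has become dark and every shape's color is its complement — a photographic negative.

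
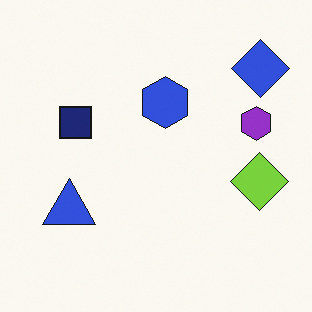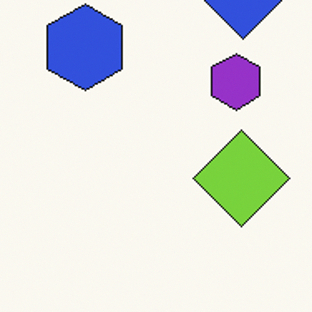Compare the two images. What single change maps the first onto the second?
Cropped to a noticeably smaller region and rescaled.

The visible shapes are larger and the field of view is narrower; shapes near the original edges may be partly or wholly outside the frame — a crop-and-rescale.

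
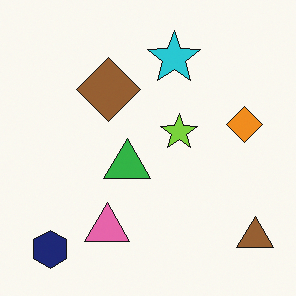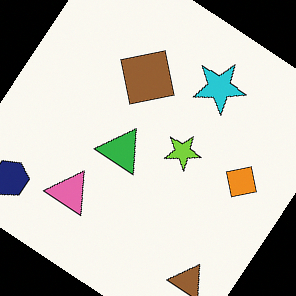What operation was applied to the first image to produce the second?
The image was rotated clockwise by a large amount — several tens of degrees.

Every shape is tilted by the same angle and the image corners show triangular fill wedges — a whole-image rotation by a non-right angle.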